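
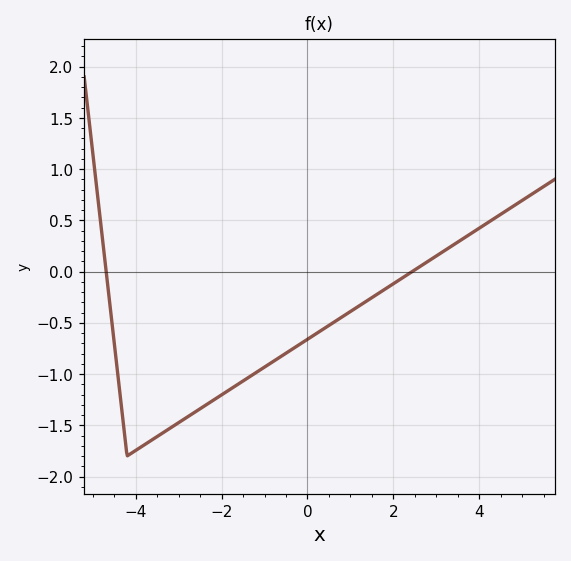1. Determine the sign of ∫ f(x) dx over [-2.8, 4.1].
negative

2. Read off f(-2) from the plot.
-1.2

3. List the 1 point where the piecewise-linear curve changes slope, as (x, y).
(-4.2, -1.8)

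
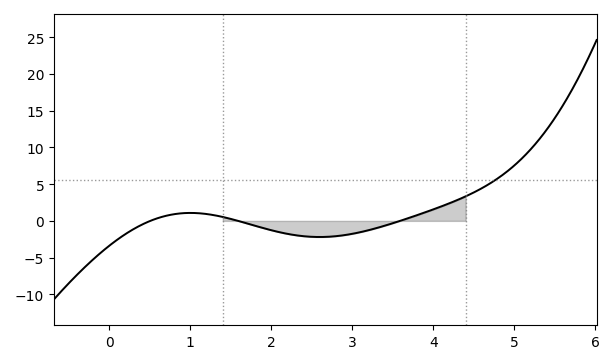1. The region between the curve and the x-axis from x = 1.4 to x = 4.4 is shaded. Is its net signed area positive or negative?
negative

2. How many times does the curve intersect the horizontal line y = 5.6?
1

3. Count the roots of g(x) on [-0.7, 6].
3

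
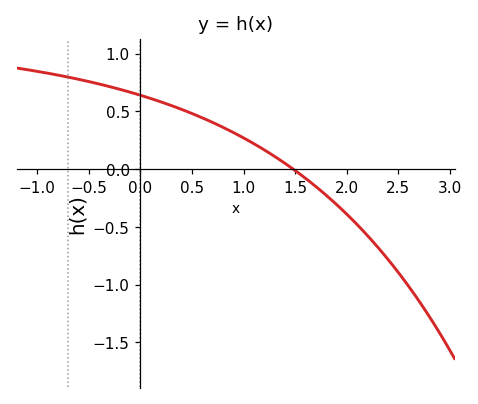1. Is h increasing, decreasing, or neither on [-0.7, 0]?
decreasing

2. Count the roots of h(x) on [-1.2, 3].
1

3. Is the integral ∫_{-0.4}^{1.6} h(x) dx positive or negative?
positive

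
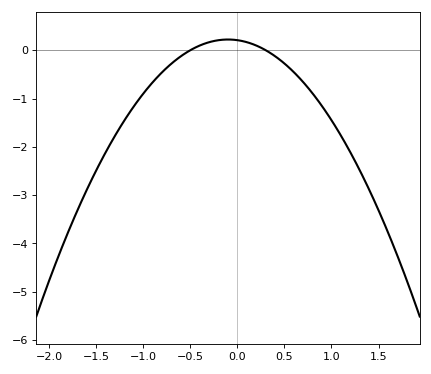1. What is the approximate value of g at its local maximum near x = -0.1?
0.221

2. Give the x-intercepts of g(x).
-0.5, 0.3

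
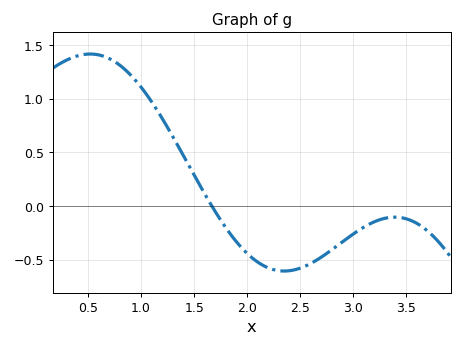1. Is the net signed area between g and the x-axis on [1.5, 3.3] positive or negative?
negative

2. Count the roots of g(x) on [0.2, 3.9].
1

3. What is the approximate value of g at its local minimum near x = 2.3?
-0.6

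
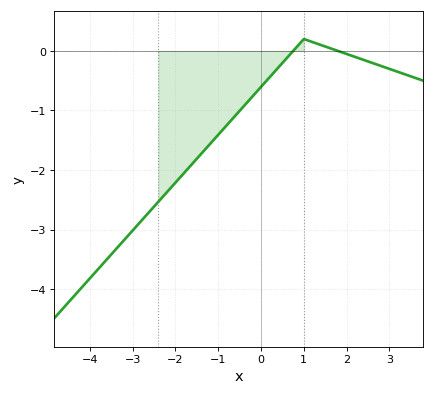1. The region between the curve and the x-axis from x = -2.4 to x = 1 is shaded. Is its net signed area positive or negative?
negative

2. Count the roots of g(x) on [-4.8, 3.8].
2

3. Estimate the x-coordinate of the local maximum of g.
1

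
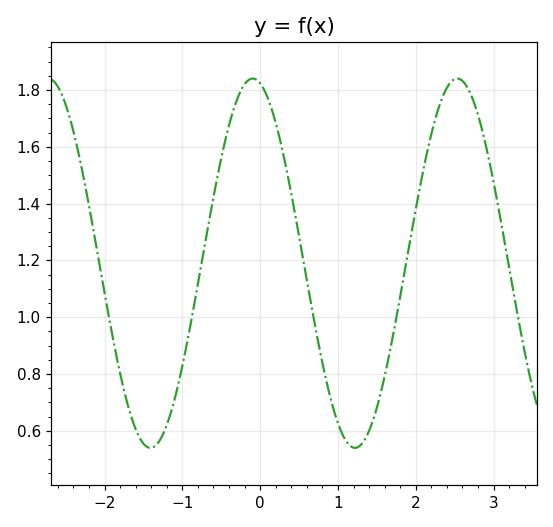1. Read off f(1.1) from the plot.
0.56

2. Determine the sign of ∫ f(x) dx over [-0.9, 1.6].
positive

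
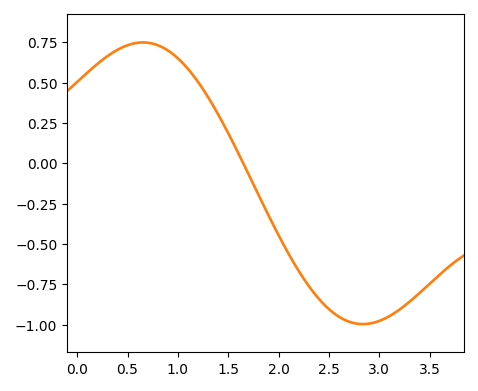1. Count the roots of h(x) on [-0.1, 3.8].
1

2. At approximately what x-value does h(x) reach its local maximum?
0.653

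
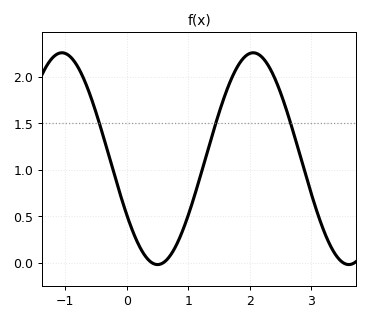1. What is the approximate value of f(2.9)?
0.95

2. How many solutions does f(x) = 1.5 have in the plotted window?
3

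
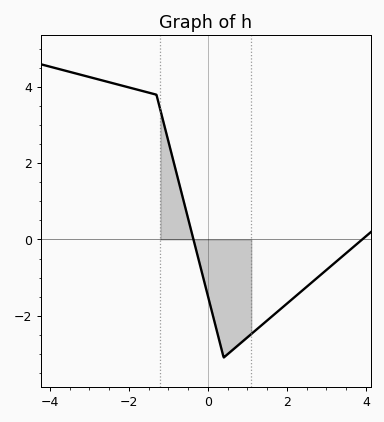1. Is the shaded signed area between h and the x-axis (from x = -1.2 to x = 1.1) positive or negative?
negative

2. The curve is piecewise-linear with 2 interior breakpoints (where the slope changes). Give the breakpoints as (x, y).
(-1.3, 3.8); (0.4, -3.1)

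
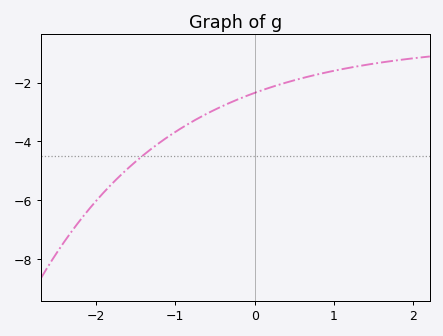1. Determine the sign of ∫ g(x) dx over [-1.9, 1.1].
negative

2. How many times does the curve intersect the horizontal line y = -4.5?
1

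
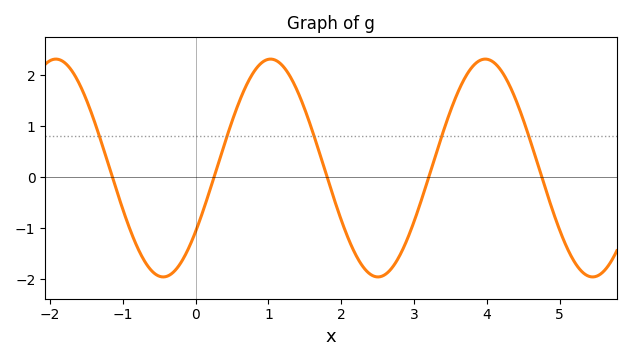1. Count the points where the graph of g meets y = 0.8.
5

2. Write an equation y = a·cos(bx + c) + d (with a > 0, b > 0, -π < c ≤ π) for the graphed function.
y = 2.14cos(2.1x - 2.2) + 0.18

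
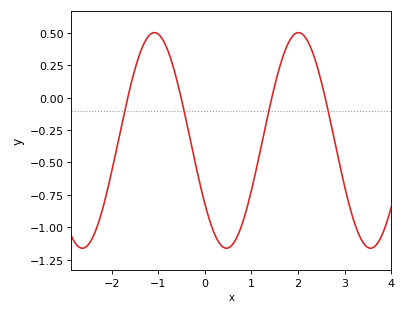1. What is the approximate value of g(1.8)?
0.42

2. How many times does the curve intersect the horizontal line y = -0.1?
4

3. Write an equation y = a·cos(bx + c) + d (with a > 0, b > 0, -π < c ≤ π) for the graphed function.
y = 0.83cos(2x + 2.2) - 0.33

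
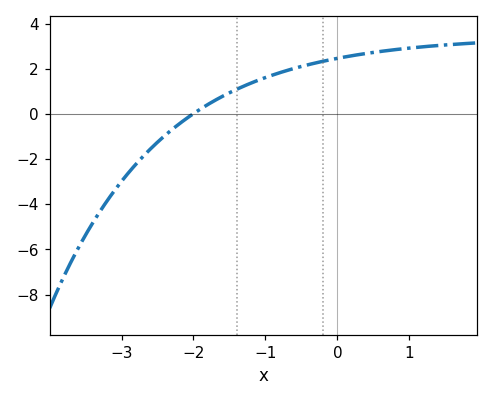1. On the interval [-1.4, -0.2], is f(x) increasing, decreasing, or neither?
increasing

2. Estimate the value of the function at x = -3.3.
-4.32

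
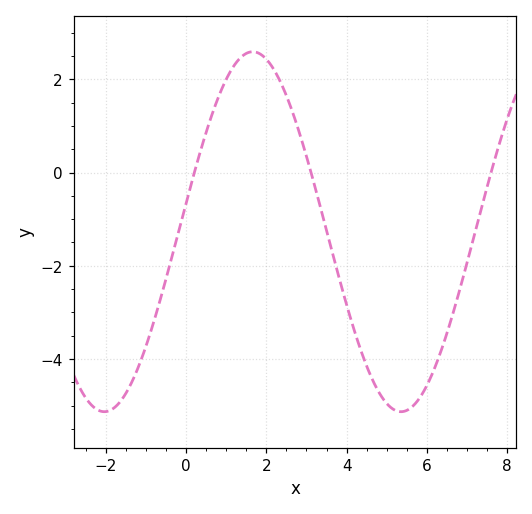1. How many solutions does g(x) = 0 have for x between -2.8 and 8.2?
3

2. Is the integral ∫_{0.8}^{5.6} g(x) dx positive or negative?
negative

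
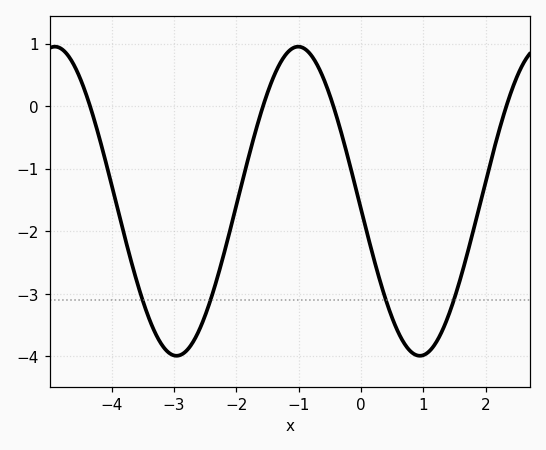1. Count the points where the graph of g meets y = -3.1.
4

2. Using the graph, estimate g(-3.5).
-3.1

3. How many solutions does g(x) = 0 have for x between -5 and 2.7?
4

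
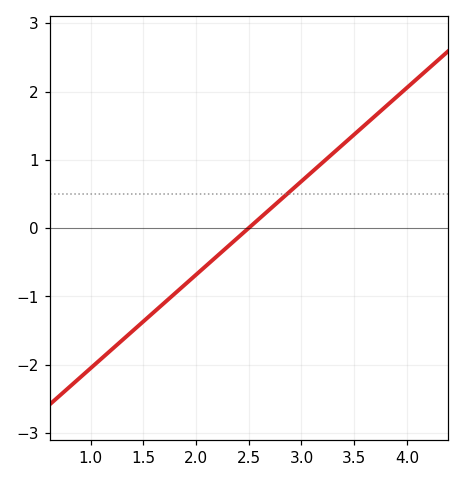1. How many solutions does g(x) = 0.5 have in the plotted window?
1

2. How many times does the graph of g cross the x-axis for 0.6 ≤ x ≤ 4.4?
1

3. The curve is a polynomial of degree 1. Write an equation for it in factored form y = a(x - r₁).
y = 1.37(x - 2.5)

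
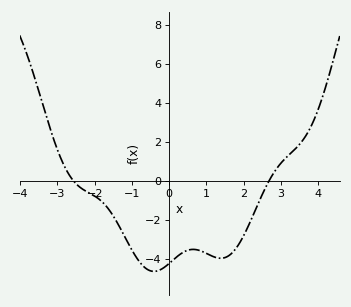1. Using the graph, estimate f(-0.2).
-4.6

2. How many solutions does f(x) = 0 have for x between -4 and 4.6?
2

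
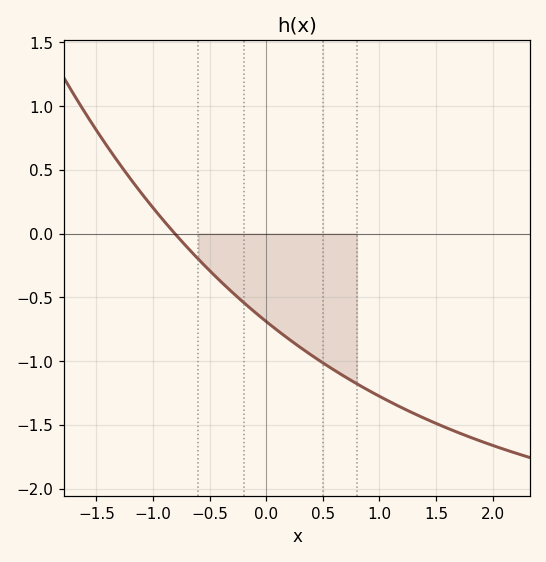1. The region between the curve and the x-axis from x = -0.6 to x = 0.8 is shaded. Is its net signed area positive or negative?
negative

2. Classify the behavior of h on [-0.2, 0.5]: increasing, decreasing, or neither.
decreasing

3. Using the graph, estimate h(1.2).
-1.37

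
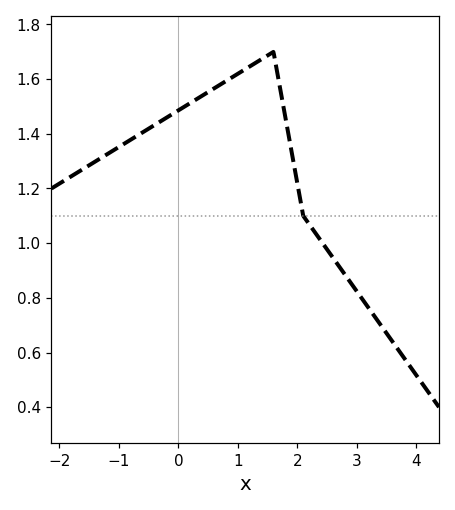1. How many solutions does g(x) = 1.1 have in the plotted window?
1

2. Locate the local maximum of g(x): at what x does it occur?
1.6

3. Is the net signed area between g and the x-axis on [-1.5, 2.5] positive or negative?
positive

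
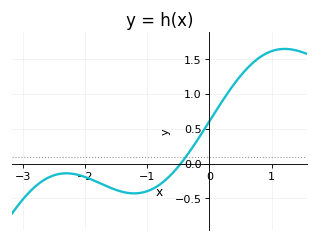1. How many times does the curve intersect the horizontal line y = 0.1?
1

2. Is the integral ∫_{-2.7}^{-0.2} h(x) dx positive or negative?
negative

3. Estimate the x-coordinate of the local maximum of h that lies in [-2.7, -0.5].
-2.3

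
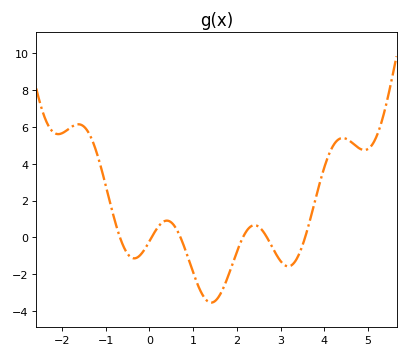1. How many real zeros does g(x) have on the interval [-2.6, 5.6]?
6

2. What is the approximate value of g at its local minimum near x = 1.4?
-3.53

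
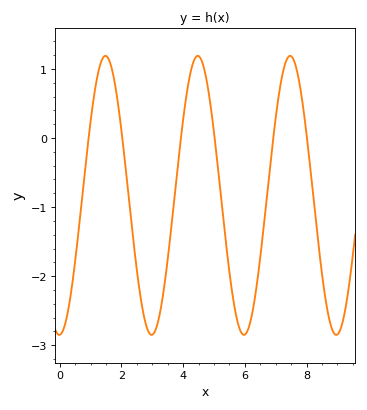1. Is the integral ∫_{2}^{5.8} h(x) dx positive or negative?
negative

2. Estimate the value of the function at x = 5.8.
-2.7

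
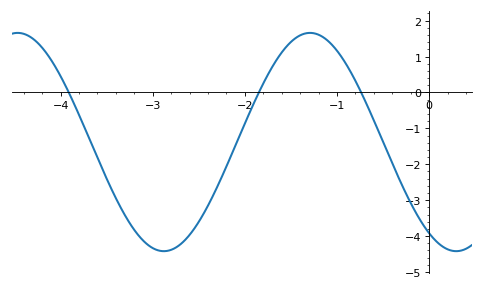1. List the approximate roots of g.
-3.9, -1.8, -0.7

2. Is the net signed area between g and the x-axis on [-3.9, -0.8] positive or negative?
negative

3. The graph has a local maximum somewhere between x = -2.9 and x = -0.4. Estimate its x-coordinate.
-1.3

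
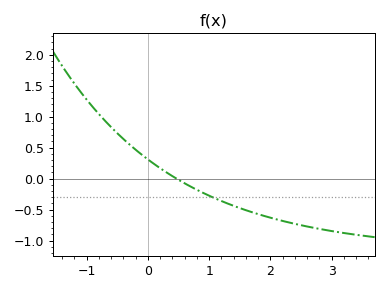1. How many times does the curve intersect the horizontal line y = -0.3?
1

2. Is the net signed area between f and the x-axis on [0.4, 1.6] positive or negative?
negative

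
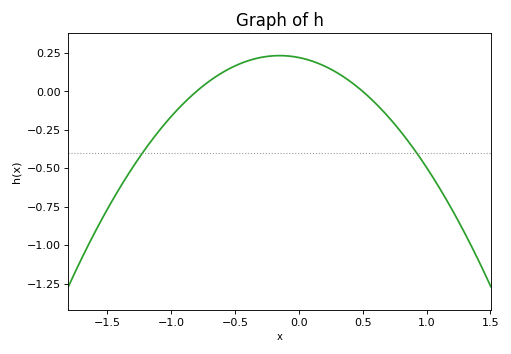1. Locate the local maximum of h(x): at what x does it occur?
-0.15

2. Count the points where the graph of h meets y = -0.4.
2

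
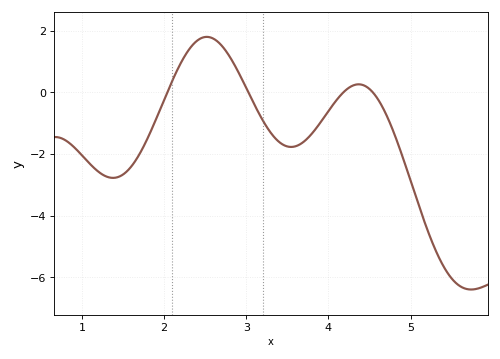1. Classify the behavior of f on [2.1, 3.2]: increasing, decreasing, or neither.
neither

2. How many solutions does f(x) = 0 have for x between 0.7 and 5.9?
4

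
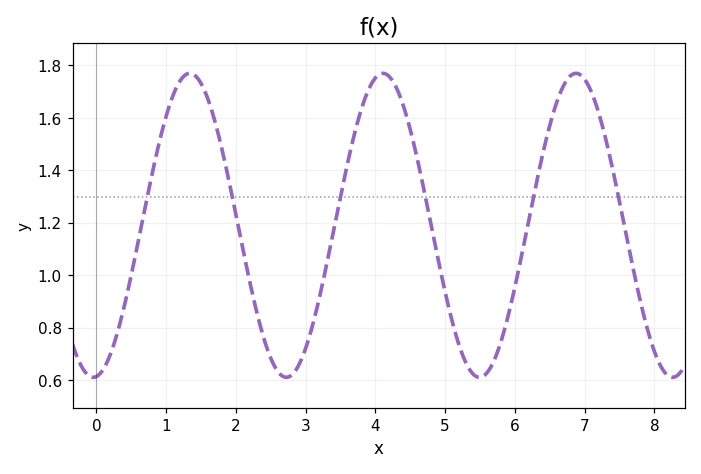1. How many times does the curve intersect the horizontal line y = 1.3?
6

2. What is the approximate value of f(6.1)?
1.08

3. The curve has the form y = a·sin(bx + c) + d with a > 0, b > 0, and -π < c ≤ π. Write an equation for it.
y = 0.58sin(2.27x - 1.47) + 1.19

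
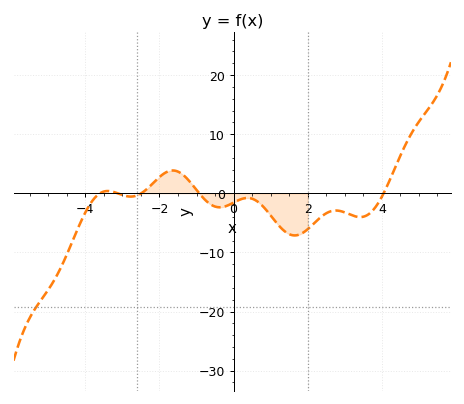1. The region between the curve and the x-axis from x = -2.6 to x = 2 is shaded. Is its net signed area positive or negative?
negative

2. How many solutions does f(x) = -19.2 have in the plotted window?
1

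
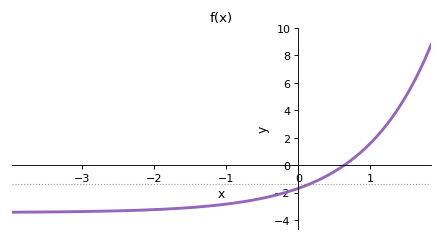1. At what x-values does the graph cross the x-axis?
0.6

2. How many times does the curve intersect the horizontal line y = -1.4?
1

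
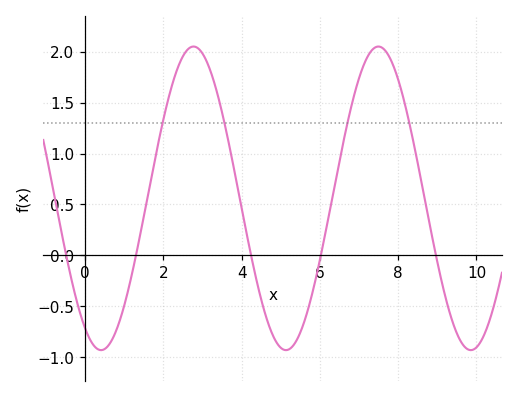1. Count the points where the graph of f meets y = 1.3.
4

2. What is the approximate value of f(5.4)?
-0.836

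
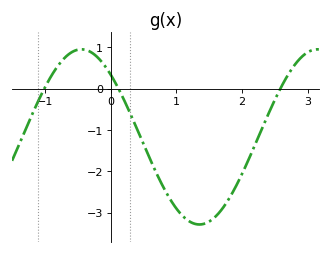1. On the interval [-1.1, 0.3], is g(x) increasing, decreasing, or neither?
neither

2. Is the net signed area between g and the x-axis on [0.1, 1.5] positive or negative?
negative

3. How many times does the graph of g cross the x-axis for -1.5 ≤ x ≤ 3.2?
3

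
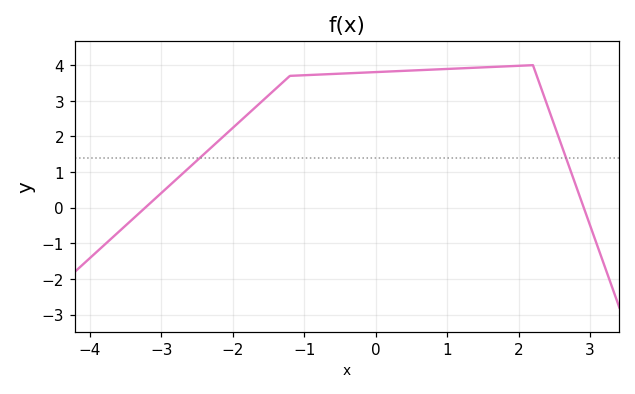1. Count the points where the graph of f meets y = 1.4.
2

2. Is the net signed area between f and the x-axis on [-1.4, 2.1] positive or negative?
positive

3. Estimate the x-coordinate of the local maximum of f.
2.2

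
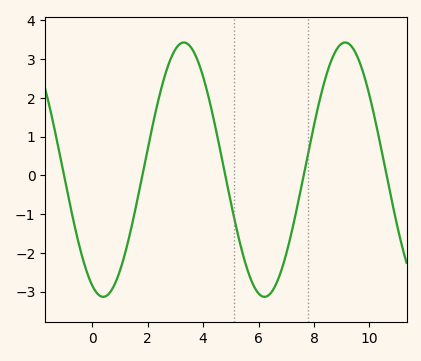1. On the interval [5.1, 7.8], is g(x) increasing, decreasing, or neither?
neither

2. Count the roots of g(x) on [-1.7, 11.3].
5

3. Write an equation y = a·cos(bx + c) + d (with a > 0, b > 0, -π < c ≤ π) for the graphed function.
y = 3.28cos(1.1x + 2.7) + 0.15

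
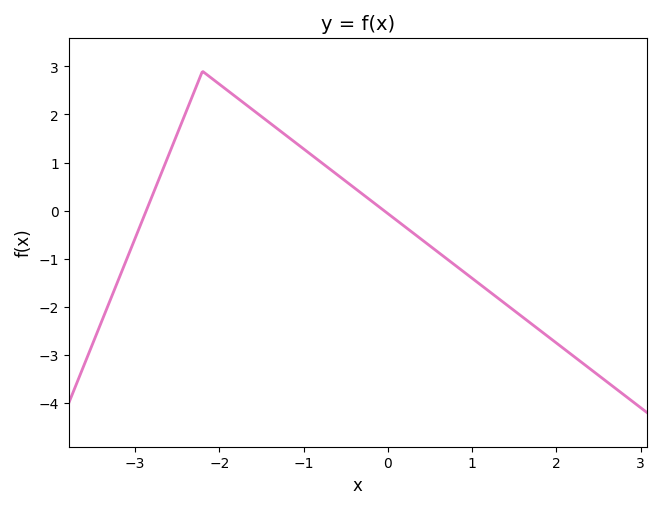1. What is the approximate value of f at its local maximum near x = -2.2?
2.9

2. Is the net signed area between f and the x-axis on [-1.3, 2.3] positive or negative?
negative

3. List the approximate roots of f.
-2.9, 0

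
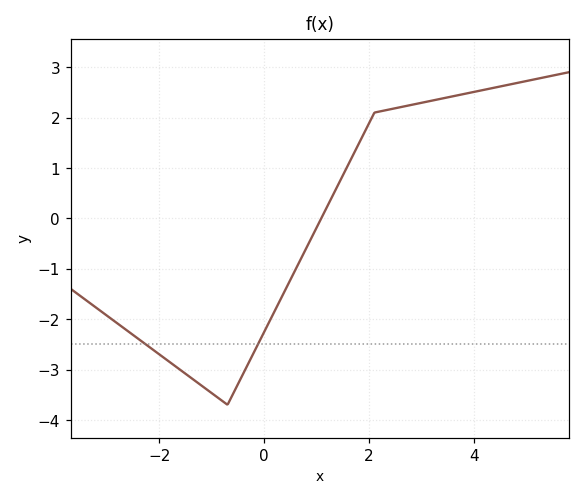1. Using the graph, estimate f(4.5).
2.6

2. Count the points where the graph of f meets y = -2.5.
2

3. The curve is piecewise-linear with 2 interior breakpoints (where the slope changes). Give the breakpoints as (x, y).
(-0.7, -3.7); (2.1, 2.1)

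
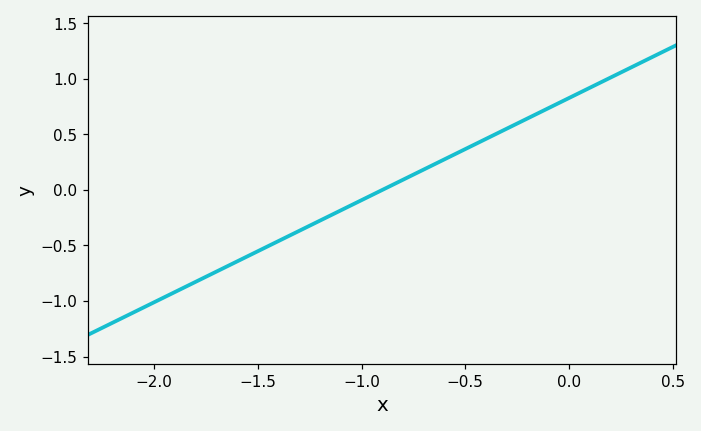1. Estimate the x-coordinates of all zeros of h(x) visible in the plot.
-0.9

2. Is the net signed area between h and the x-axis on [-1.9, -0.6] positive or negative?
negative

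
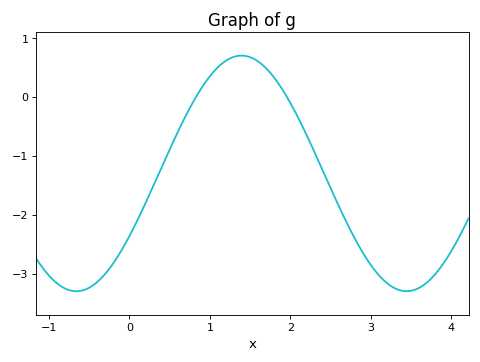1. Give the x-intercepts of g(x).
0.8, 2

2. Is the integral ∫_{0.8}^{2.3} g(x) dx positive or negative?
positive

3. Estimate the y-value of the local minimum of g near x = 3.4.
-3.3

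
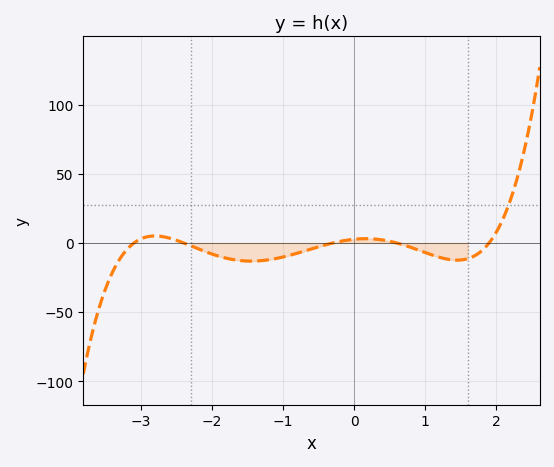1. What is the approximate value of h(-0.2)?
0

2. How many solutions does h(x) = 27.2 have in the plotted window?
1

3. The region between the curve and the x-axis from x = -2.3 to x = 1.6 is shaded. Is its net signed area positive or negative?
negative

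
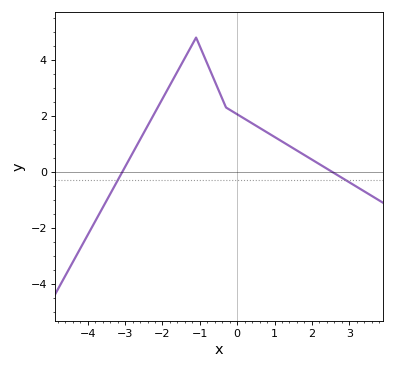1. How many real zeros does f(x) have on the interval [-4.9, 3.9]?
2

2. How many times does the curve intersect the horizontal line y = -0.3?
2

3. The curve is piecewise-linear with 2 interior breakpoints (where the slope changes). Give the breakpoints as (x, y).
(-1.1, 4.8); (-0.3, 2.3)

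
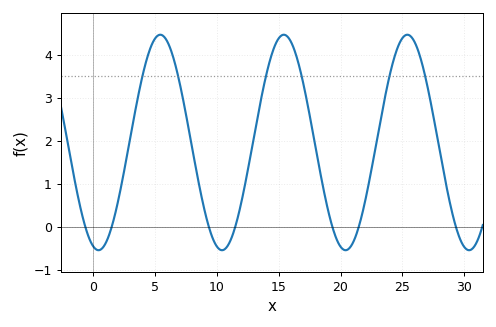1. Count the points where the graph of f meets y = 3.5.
6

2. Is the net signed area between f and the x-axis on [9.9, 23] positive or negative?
positive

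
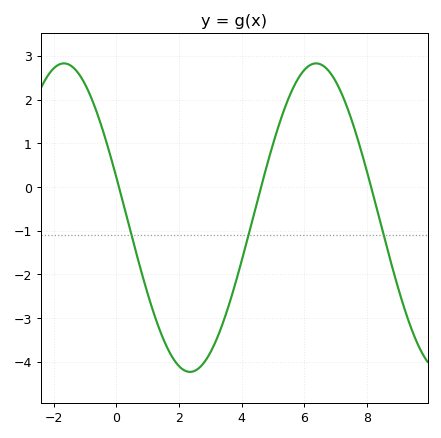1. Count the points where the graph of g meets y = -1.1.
3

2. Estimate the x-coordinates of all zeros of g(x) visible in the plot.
0.079, 4.62, 8.13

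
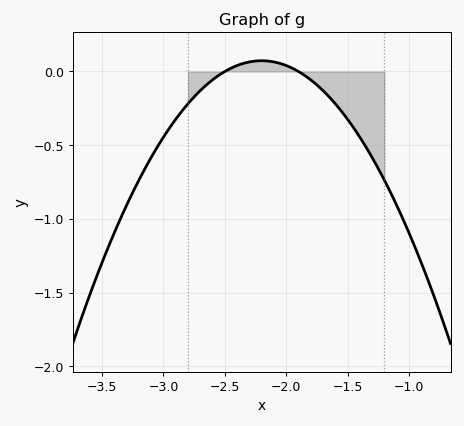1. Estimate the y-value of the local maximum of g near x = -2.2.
0.073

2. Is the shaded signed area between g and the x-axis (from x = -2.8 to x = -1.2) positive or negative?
negative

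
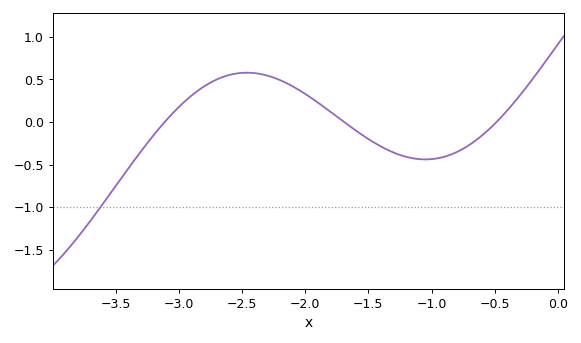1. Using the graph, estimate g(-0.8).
-0.35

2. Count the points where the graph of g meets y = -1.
1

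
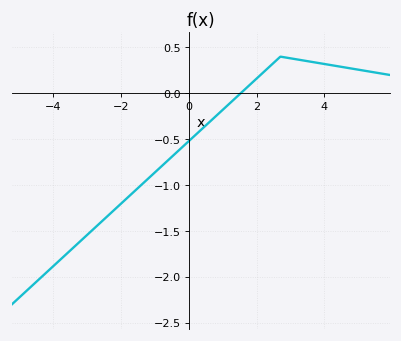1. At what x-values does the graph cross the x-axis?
1.6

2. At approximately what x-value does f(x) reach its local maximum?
2.8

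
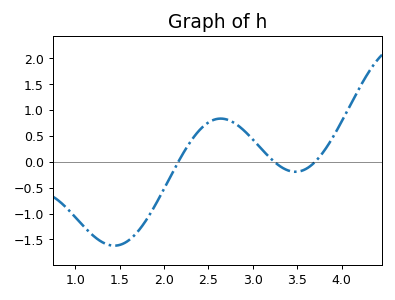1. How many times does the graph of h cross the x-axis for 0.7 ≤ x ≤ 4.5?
3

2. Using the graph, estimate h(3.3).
-0.076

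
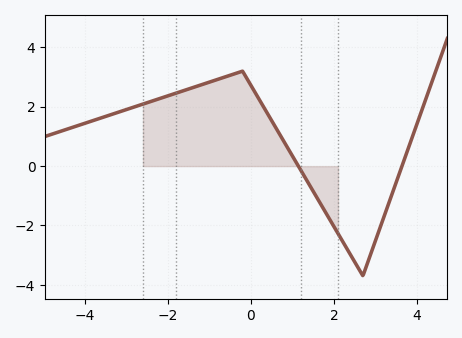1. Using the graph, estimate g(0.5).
1.6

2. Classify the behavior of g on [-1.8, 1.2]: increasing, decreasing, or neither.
neither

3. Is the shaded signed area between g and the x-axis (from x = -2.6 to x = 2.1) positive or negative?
positive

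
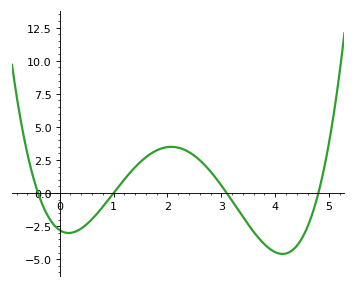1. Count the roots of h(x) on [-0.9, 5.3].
4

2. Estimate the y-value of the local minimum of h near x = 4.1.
-4.6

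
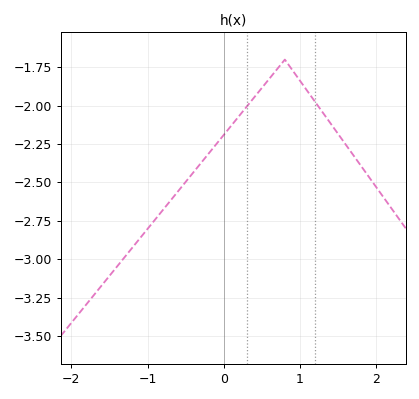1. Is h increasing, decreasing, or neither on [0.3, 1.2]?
neither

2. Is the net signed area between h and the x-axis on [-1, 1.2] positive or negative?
negative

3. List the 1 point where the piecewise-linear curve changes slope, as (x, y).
(0.8, -1.7)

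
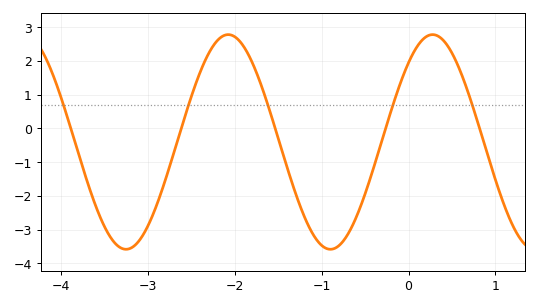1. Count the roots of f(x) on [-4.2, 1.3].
5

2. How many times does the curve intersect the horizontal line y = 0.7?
5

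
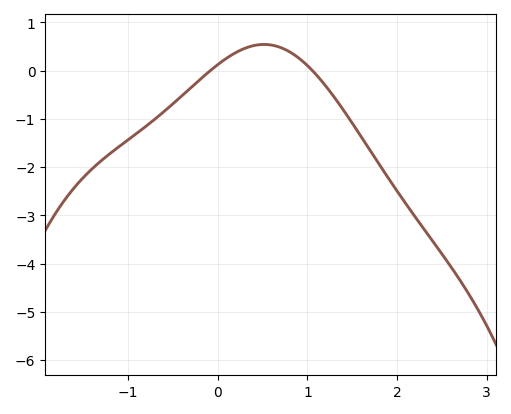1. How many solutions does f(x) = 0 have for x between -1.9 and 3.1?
2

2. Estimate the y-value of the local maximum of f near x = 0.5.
0.5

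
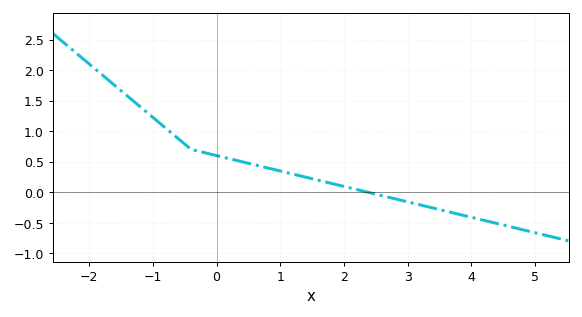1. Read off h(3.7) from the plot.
-0.336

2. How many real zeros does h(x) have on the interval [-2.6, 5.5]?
1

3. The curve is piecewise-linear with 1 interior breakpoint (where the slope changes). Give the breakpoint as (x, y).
(-0.4, 0.7)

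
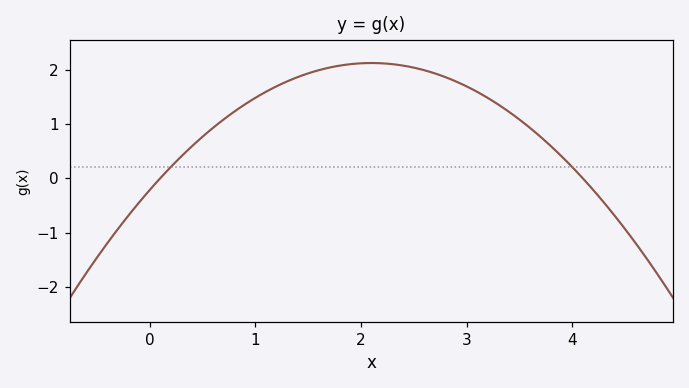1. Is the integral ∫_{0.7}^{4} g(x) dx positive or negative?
positive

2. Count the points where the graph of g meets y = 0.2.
2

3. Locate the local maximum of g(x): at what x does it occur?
2.1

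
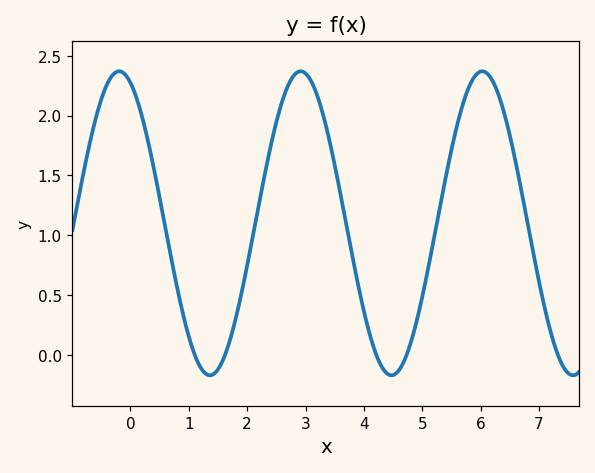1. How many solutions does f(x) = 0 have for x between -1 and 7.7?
5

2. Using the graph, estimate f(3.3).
2.01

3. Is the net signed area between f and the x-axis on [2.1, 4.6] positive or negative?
positive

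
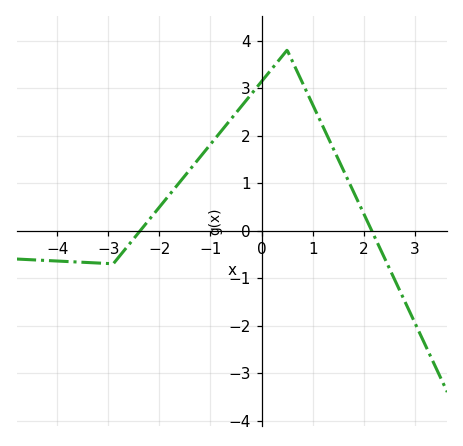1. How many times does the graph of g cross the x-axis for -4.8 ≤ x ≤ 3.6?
2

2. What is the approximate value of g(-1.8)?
0.8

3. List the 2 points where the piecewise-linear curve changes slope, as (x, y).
(-2.9, -0.7); (0.5, 3.8)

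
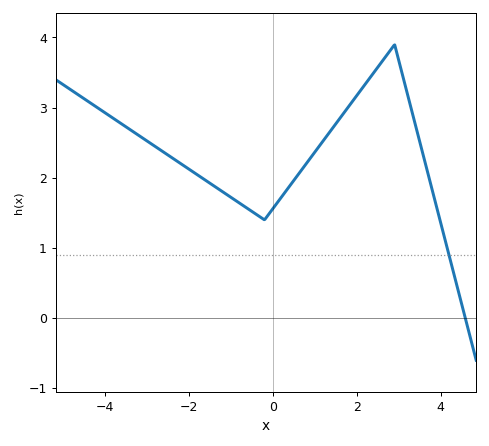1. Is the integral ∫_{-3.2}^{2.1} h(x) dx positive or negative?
positive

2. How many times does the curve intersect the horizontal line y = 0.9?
1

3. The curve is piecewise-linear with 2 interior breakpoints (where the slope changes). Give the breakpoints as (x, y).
(-0.2, 1.4); (2.9, 3.9)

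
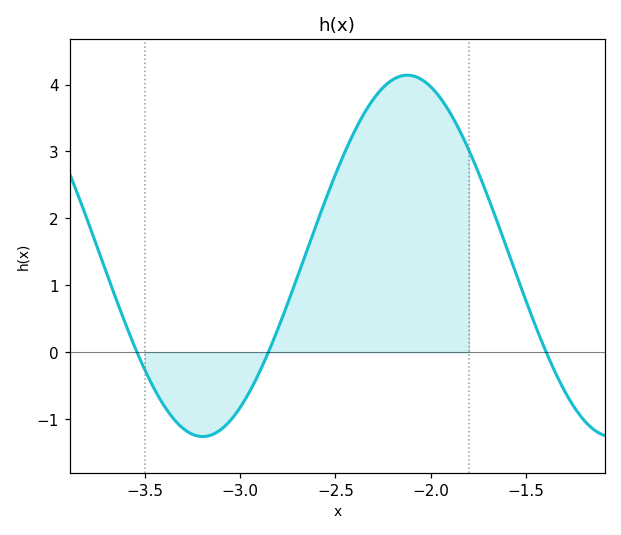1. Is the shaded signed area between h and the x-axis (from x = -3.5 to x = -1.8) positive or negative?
positive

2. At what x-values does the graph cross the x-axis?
-3.54, -2.85, -1.4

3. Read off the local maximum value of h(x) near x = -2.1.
4.14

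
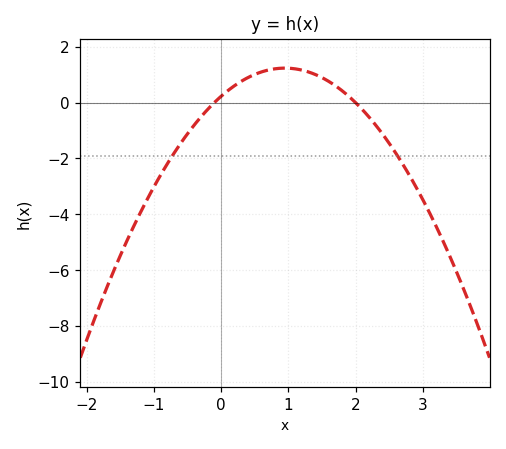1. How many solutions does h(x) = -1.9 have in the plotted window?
2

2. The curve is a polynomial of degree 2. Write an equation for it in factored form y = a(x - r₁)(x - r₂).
y = -1.12(x + 0.1)(x - 2)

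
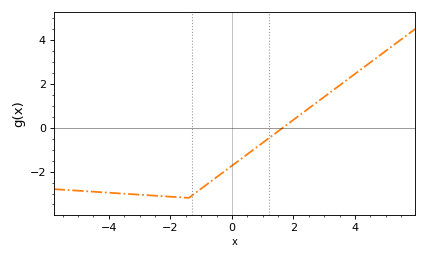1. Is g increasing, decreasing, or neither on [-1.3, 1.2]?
increasing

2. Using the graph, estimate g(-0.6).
-2.4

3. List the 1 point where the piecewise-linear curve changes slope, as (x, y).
(-1.4, -3.2)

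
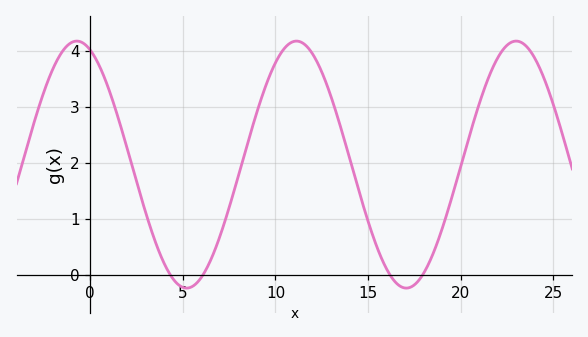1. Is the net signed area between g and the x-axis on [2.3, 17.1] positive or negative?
positive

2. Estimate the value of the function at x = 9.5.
3.4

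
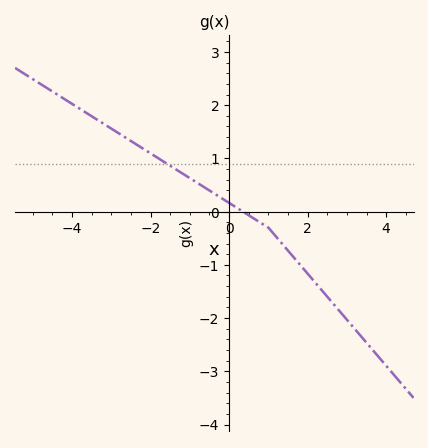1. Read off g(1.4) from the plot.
-0.646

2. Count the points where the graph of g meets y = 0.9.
1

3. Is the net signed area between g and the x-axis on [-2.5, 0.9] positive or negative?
positive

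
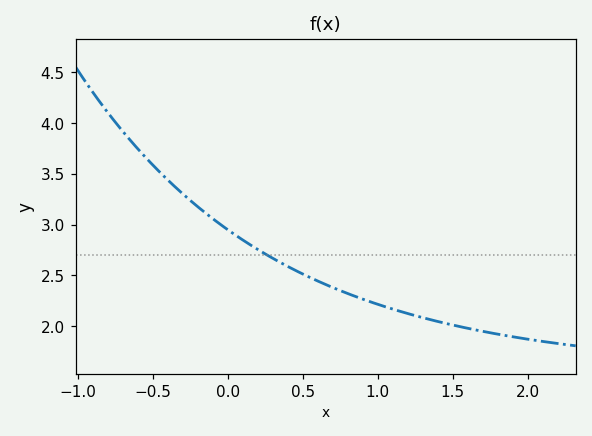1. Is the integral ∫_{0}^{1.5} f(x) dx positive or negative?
positive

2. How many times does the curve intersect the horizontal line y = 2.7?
1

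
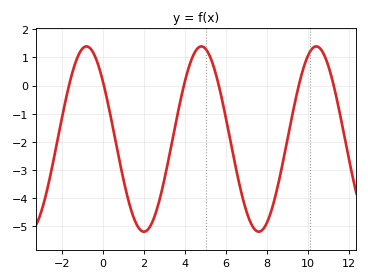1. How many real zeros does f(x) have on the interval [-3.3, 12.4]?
6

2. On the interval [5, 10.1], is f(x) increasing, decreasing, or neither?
neither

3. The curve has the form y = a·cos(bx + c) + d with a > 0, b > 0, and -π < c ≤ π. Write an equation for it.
y = 3.29cos(1.1x + 0.91) - 1.9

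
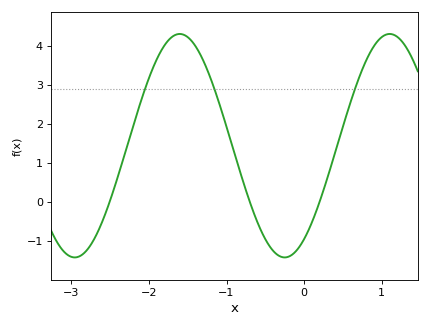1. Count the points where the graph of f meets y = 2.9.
3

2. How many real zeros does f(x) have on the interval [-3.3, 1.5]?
3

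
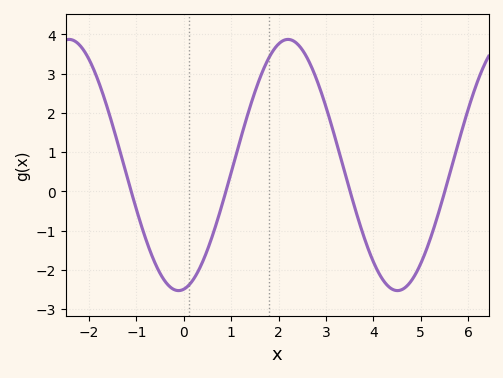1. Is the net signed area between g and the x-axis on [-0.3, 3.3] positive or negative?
positive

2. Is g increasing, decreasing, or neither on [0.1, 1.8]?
increasing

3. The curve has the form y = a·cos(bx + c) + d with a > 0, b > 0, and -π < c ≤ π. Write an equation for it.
y = 3.2cos(1.4x - 3) + 0.67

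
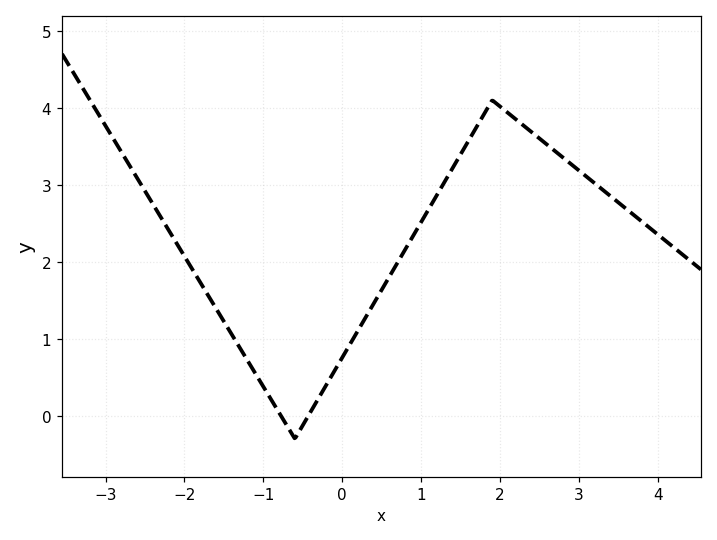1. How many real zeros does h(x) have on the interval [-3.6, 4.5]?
2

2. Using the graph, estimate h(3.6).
2.69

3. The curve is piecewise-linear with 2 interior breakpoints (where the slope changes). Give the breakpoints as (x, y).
(-0.6, -0.3); (1.9, 4.1)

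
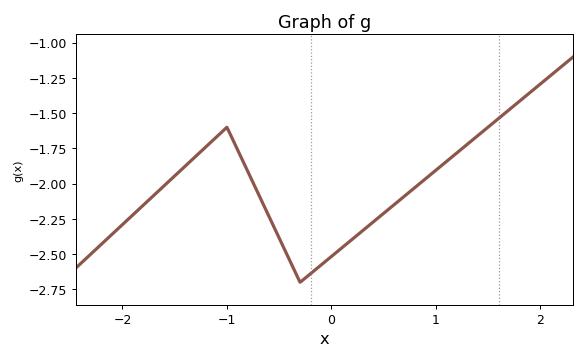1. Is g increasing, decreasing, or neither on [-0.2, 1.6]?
increasing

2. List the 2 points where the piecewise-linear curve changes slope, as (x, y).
(-1, -1.6); (-0.3, -2.7)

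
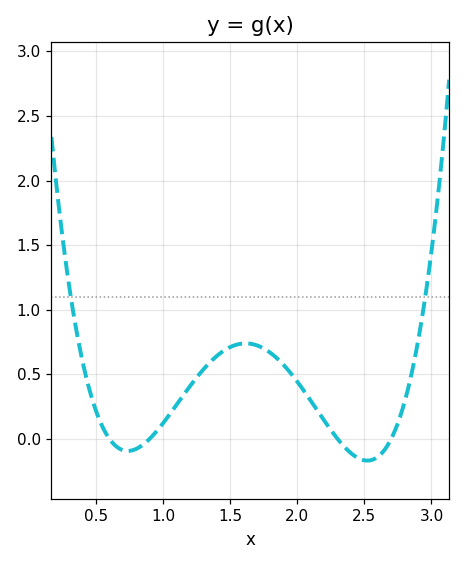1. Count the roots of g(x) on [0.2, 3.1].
4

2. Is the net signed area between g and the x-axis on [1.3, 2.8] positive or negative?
positive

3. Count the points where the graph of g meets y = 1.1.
2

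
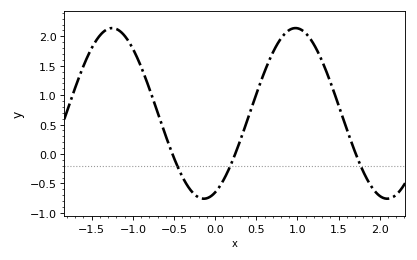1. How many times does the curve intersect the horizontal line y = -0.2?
3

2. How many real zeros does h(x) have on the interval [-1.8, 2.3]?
3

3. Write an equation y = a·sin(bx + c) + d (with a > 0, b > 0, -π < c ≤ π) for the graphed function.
y = 1.45sin(2.8x - 1.2) + 0.69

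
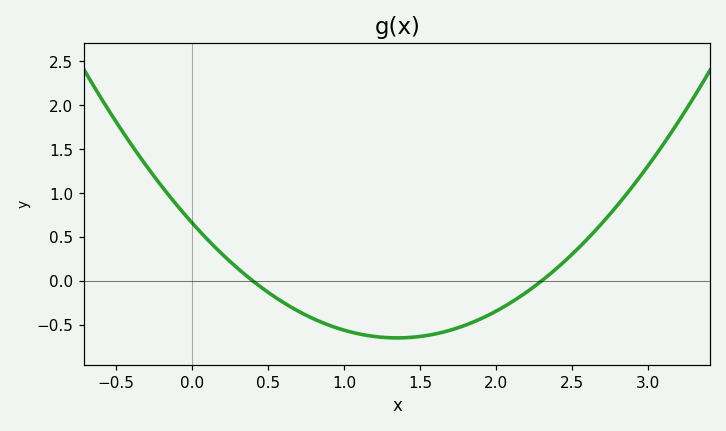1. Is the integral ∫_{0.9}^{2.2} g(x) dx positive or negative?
negative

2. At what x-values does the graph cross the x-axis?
0.4, 2.3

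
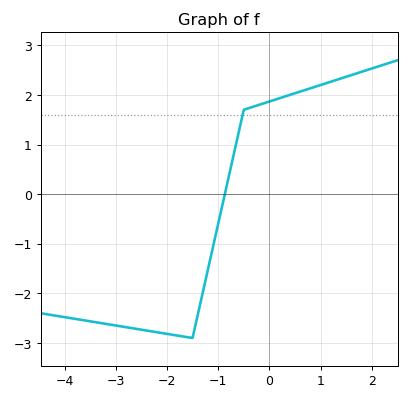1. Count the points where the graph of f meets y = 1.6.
1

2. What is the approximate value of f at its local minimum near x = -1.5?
-2.9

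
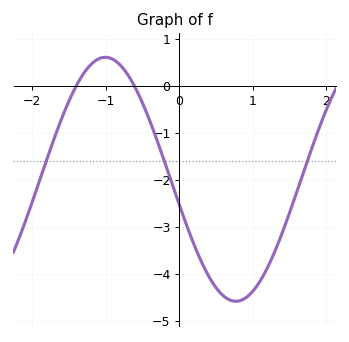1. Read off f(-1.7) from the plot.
-1.11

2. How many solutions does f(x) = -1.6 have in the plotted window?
3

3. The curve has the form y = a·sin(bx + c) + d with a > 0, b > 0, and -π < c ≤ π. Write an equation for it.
y = 2.6sin(1.77x - 2.93) - 1.99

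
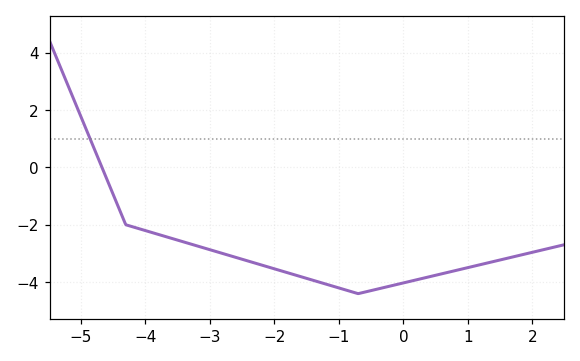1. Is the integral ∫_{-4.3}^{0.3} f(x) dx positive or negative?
negative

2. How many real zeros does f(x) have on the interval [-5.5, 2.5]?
1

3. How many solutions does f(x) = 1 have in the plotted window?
1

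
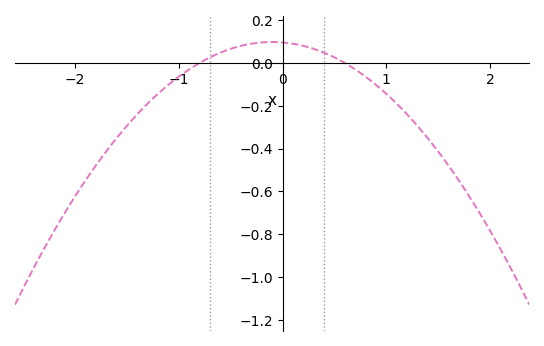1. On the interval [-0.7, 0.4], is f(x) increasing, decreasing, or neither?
neither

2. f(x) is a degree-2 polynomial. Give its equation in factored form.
y = -0.2(x + 0.8)(x - 0.6)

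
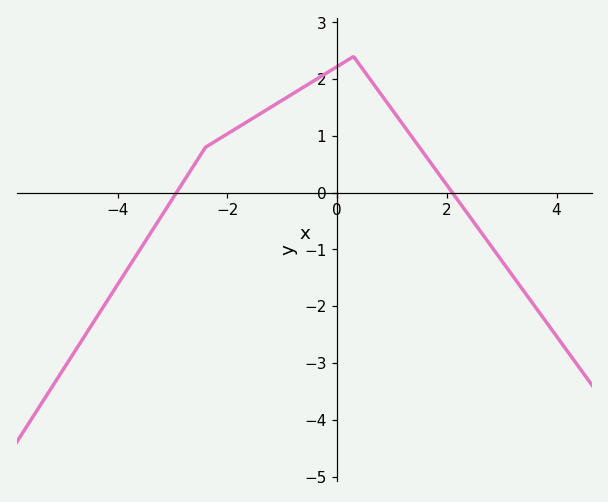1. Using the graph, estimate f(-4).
-1.61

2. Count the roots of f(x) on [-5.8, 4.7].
2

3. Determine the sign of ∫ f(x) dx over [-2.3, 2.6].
positive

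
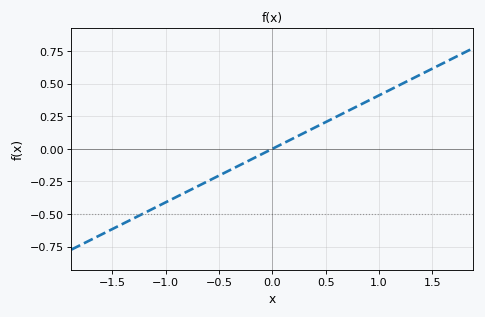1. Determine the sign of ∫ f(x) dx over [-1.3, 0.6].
negative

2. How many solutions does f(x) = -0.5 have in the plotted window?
1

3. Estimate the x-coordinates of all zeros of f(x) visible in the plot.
0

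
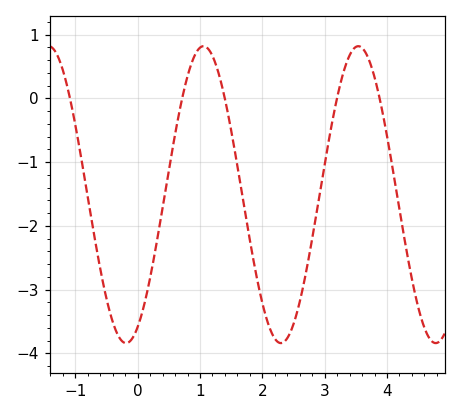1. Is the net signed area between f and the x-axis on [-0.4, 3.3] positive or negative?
negative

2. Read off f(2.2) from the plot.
-3.8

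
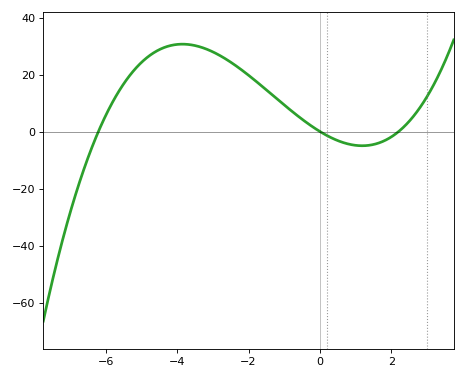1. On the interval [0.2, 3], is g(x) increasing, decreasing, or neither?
neither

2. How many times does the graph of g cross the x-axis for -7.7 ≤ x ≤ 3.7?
3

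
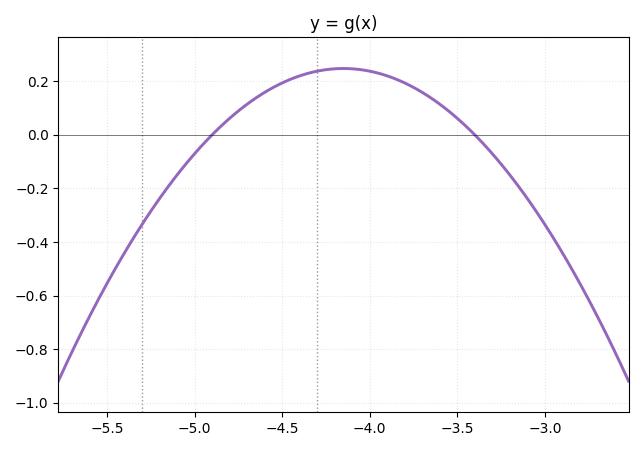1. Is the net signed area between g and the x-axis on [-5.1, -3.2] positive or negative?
positive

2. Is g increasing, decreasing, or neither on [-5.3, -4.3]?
increasing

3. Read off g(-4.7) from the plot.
0.12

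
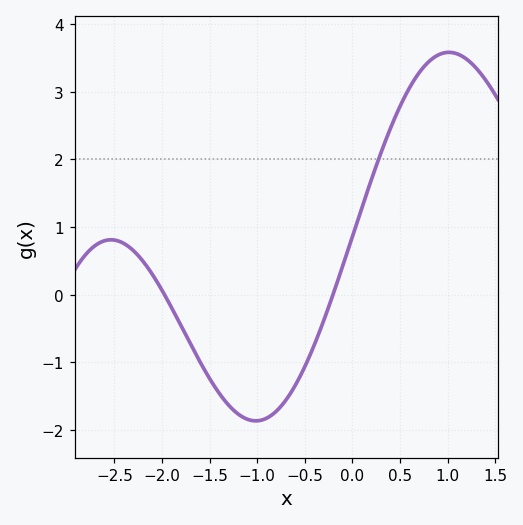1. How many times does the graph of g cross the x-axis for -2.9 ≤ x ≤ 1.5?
2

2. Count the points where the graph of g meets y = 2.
1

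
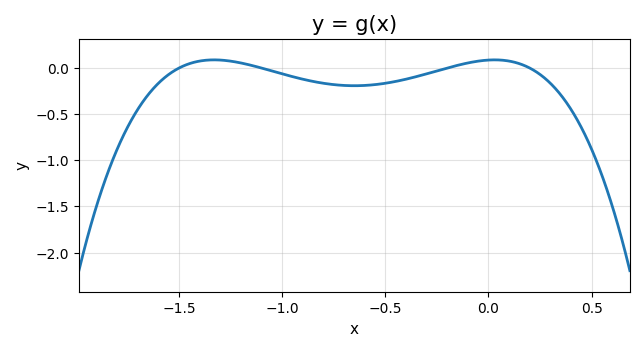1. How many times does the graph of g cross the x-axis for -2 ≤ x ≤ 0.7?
4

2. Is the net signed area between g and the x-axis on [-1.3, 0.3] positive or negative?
negative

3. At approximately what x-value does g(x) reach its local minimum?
-0.65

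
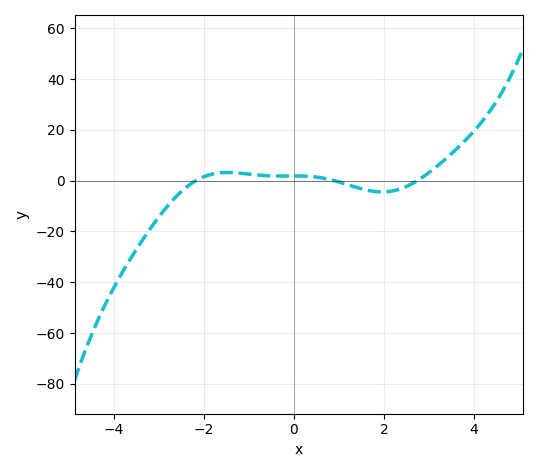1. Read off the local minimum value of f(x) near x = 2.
-4.44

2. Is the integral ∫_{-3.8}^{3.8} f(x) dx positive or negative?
negative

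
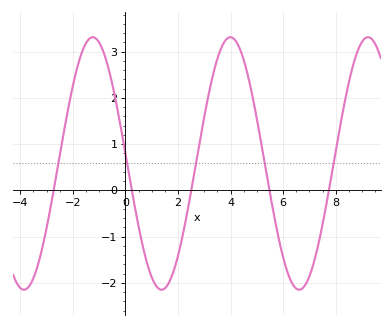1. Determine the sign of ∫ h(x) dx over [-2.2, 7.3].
positive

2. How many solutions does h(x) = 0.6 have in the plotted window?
5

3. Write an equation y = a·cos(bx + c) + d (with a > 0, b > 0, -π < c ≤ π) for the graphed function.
y = 2.73cos(1.2x + 1.5) + 0.58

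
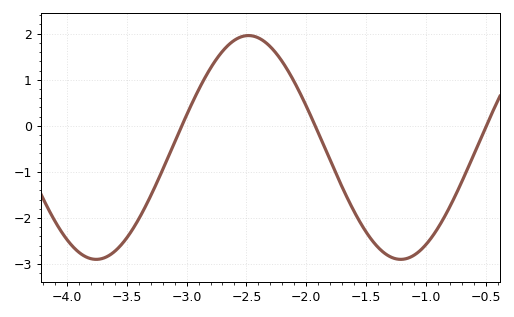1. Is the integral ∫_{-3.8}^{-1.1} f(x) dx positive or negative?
negative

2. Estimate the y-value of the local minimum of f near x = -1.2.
-2.9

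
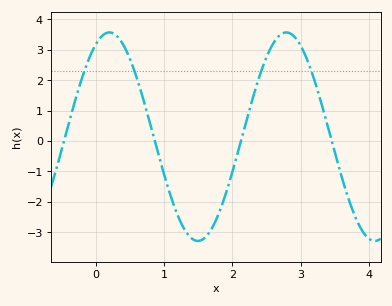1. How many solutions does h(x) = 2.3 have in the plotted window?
4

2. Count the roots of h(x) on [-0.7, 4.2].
4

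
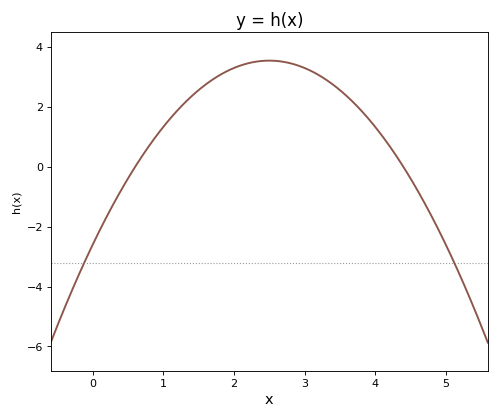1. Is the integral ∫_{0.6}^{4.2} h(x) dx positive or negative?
positive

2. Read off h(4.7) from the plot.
-1.21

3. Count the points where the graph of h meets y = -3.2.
2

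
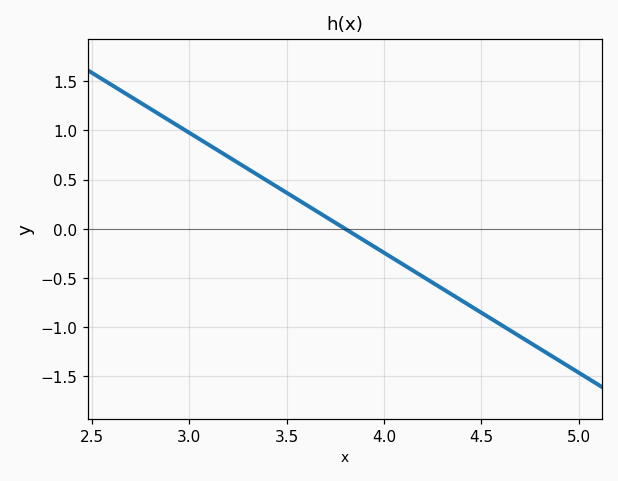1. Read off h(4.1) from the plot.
-0.35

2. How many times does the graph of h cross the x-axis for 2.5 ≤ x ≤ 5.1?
1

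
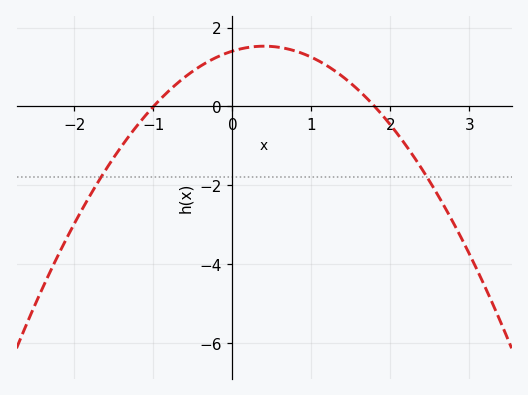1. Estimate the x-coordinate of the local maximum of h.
0.4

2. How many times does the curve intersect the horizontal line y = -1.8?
2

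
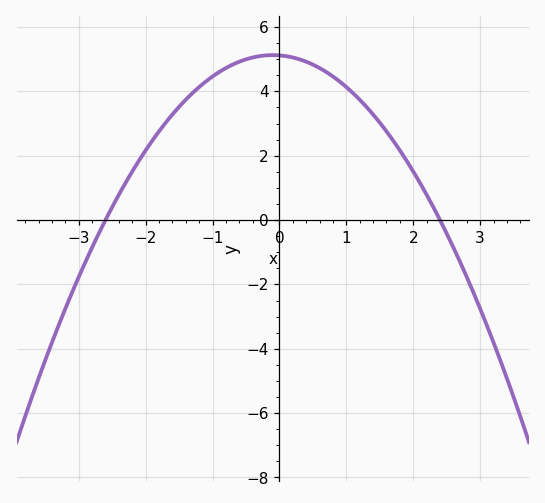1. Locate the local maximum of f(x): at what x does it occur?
-0.1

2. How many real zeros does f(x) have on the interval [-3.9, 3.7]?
2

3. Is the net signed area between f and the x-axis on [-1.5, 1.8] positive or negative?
positive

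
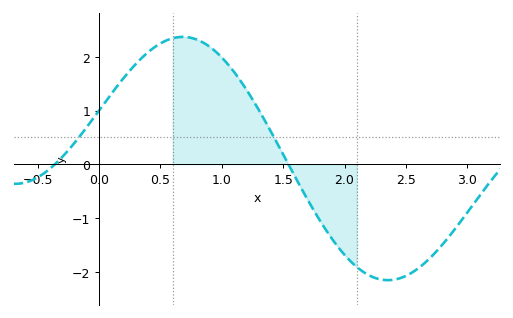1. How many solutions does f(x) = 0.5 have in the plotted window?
2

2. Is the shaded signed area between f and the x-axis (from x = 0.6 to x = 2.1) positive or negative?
positive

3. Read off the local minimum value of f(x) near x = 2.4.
-2.2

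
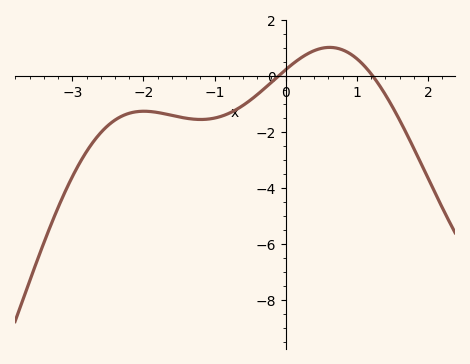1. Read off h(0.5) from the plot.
1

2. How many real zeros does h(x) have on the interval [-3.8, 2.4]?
2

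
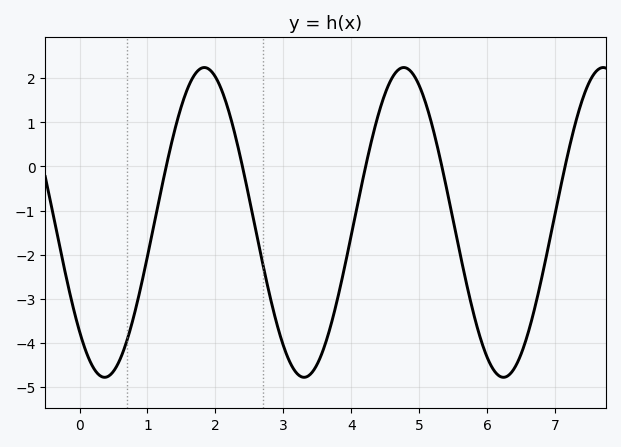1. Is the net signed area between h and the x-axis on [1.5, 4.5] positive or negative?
negative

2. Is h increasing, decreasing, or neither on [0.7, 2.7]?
neither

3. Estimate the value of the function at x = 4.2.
-0.1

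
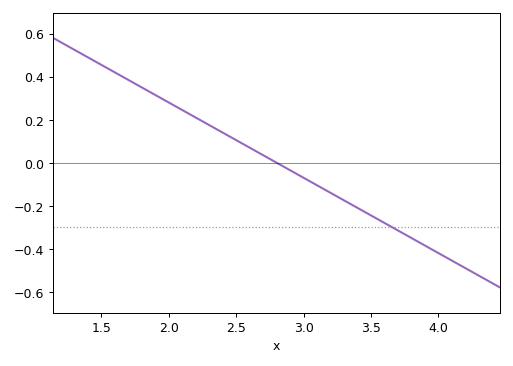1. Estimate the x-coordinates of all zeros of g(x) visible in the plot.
2.8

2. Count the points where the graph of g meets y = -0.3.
1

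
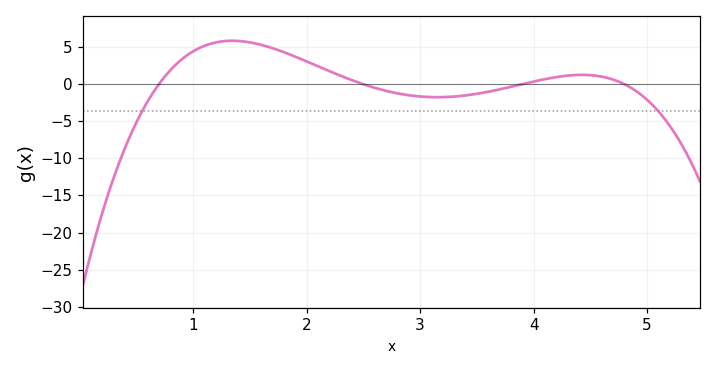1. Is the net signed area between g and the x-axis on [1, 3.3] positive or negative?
positive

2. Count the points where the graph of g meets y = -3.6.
2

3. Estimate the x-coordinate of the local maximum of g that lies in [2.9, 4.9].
4.4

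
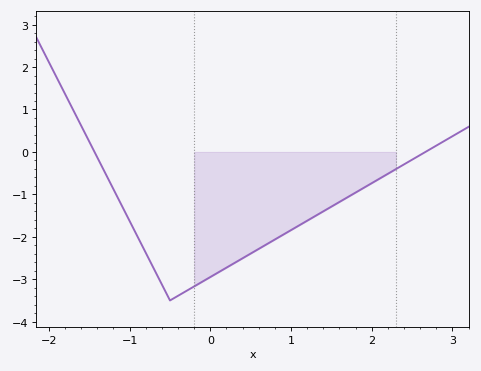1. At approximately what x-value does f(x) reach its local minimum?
-0.5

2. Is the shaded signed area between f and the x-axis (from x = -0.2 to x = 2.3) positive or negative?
negative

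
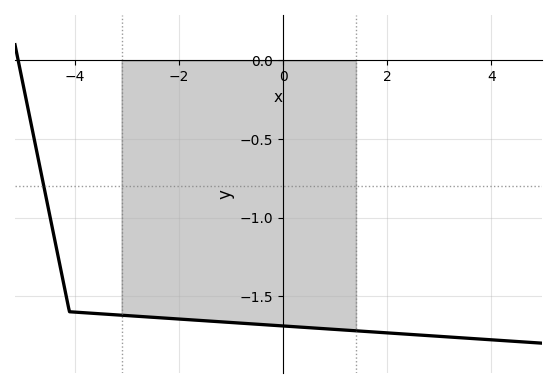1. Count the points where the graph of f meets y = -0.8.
1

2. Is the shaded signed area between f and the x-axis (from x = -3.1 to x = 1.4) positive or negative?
negative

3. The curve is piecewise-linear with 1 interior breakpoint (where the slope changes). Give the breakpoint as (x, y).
(-4.1, -1.6)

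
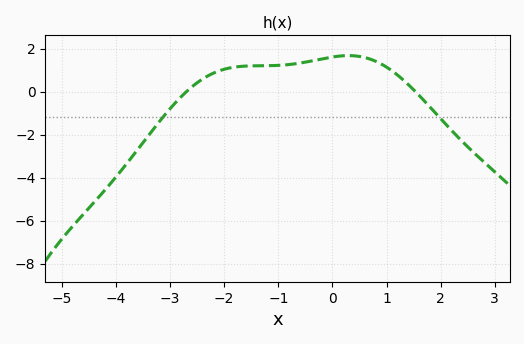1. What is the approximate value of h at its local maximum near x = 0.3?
1.6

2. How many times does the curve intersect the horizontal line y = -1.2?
2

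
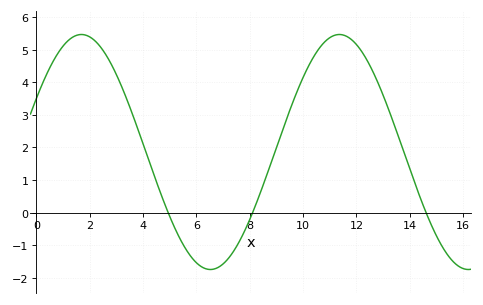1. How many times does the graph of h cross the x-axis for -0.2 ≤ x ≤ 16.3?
3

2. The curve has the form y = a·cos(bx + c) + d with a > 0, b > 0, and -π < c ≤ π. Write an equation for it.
y = 3.6cos(0.65x - 1.1) + 1.86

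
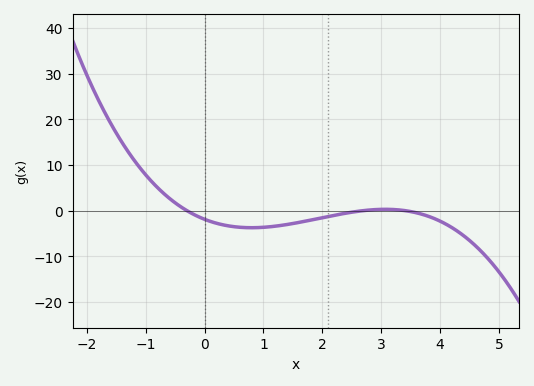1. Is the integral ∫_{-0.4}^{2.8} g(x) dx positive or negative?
negative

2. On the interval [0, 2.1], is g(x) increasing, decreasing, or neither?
neither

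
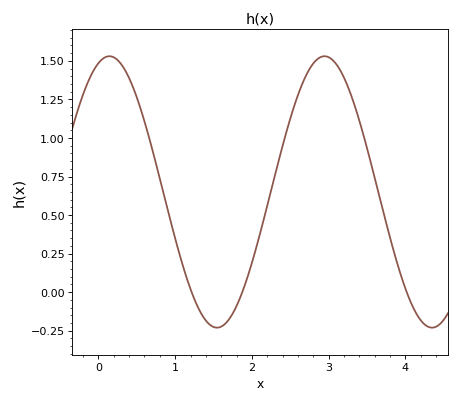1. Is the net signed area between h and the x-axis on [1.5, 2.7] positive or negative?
positive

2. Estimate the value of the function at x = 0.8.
0.736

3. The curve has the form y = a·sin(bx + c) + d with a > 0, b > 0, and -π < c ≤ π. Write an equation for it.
y = 0.88sin(2.24x + 1.25) + 0.65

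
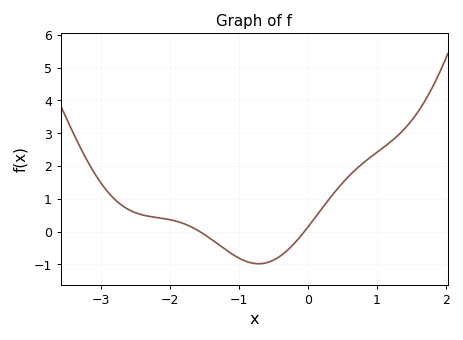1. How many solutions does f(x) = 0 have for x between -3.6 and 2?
2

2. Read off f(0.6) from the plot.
1.7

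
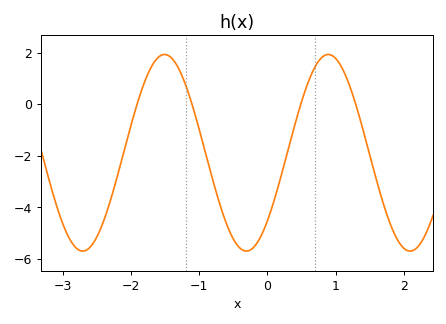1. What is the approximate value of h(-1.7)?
1.4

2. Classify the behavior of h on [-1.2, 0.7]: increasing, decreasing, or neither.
neither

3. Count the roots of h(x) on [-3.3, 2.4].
4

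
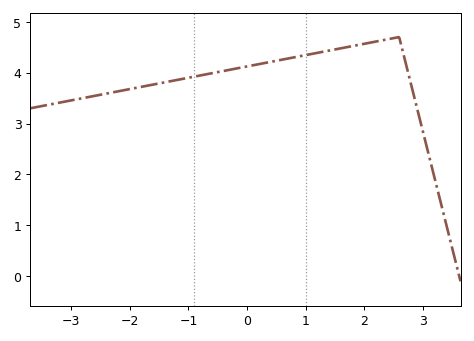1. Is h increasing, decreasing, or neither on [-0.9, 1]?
increasing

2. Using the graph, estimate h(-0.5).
4.01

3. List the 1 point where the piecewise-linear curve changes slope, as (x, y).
(2.6, 4.7)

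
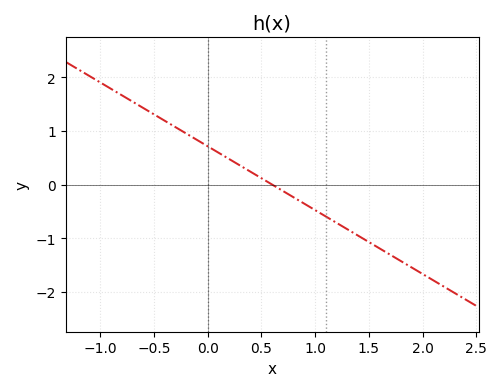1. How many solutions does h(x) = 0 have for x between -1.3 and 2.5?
1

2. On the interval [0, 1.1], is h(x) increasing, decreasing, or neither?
decreasing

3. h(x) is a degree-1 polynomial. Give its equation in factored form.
y = -1.19(x - 0.6)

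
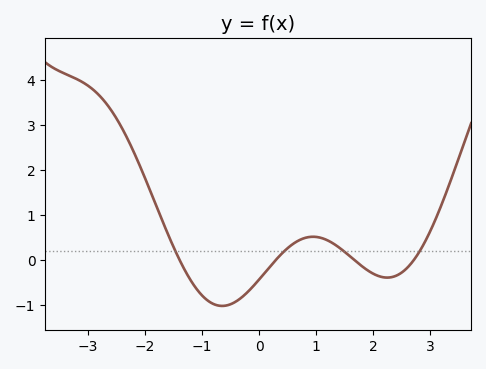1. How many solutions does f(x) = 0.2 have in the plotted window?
4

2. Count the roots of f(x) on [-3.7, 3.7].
4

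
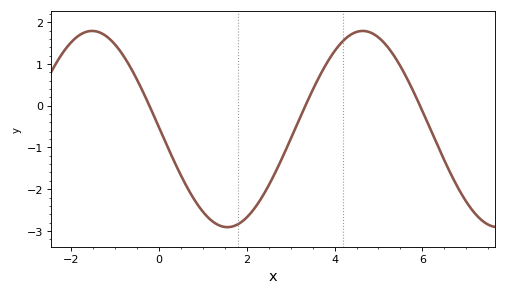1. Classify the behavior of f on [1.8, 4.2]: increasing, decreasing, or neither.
increasing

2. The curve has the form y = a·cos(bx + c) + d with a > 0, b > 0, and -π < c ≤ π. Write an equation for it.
y = 2.35cos(1.02x + 1.55) - 0.56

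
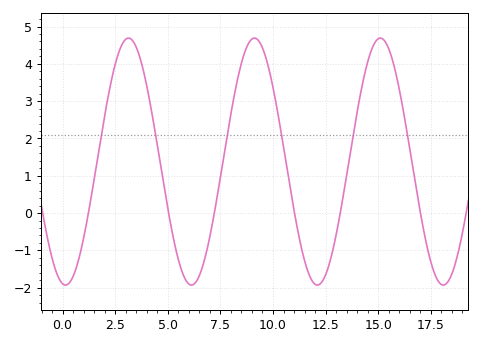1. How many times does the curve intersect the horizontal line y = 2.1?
6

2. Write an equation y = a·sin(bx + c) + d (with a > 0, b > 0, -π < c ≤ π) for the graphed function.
y = 3.31sin(1.05x - 1.72) + 1.38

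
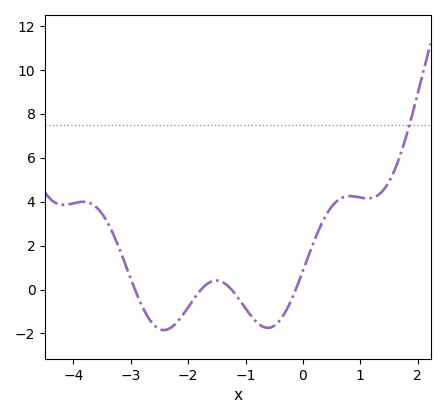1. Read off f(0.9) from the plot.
4.2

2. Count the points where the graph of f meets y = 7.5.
1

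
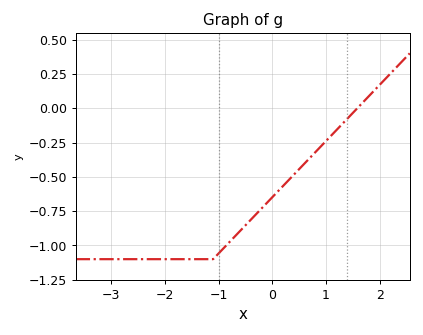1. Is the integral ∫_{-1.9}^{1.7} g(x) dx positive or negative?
negative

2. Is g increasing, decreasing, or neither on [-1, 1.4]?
increasing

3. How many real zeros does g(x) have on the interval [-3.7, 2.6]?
1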